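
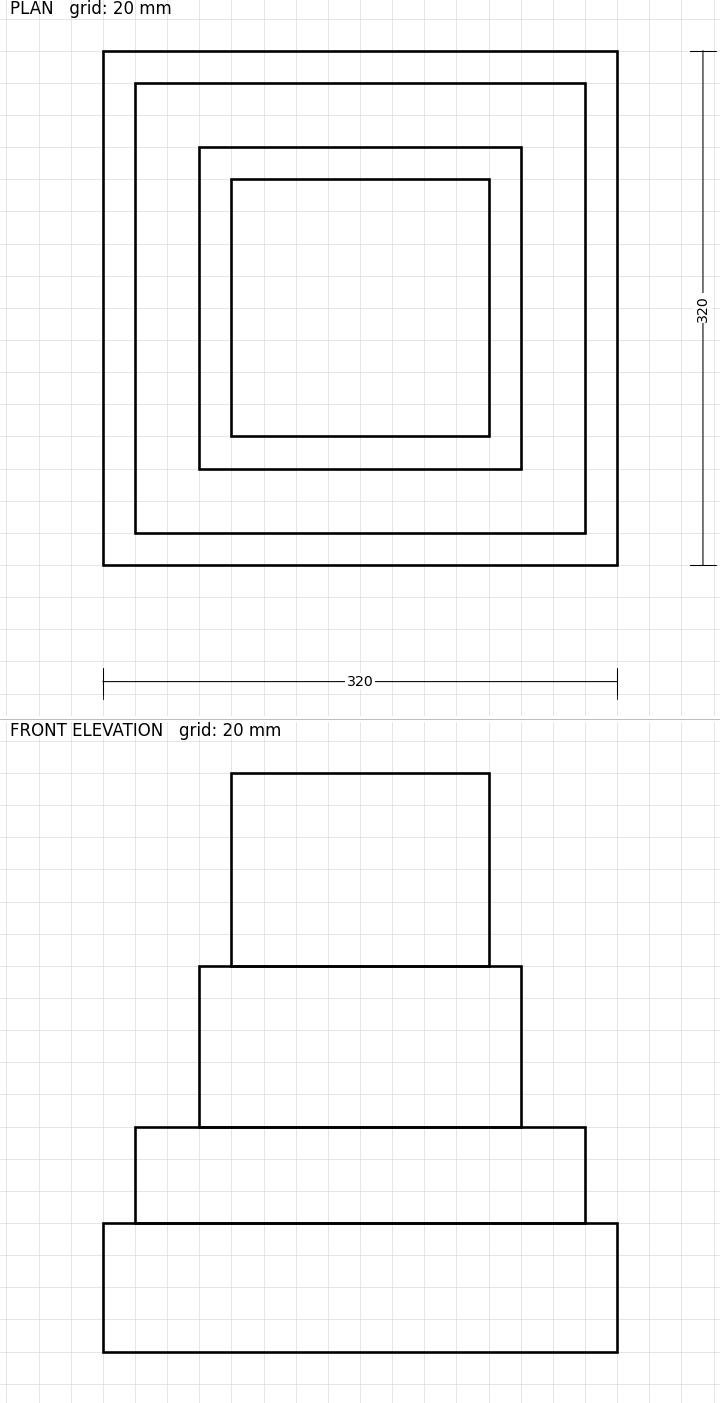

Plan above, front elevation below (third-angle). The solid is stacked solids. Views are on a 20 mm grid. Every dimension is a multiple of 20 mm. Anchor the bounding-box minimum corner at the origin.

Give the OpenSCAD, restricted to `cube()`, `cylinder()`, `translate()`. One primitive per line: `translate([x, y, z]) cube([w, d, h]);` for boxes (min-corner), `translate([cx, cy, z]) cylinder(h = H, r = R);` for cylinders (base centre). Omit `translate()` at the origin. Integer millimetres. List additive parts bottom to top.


cube([320, 320, 80]);
translate([20, 20, 80]) cube([280, 280, 60]);
translate([60, 60, 140]) cube([200, 200, 100]);
translate([80, 80, 240]) cube([160, 160, 120]);


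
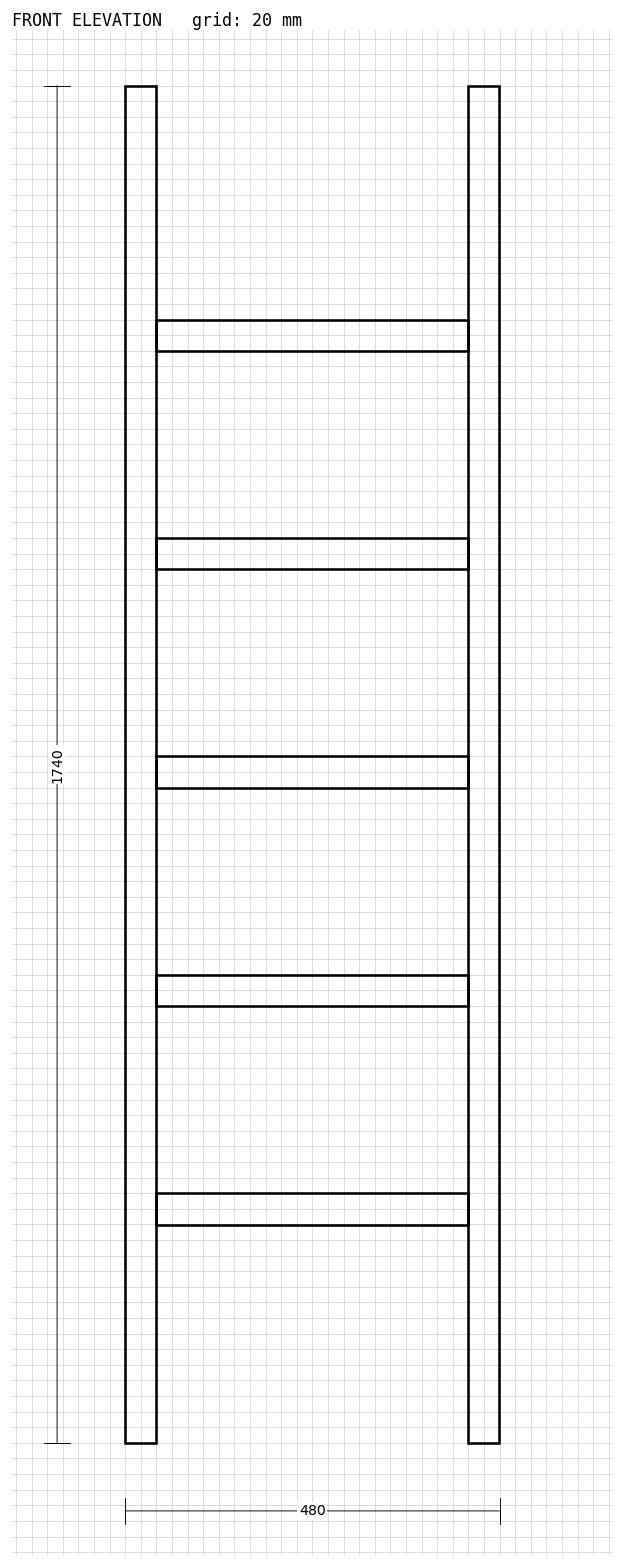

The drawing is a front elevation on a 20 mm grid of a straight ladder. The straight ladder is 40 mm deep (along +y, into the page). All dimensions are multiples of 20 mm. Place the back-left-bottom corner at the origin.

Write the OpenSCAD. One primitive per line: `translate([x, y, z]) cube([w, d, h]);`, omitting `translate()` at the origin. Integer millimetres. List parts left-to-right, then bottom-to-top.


cube([40, 40, 1740]);
translate([40, 0, 280]) cube([400, 40, 40]);
translate([40, 0, 560]) cube([400, 40, 40]);
translate([40, 0, 840]) cube([400, 40, 40]);
translate([40, 0, 1120]) cube([400, 40, 40]);
translate([40, 0, 1400]) cube([400, 40, 40]);
translate([440, 0, 0]) cube([40, 40, 1740]);


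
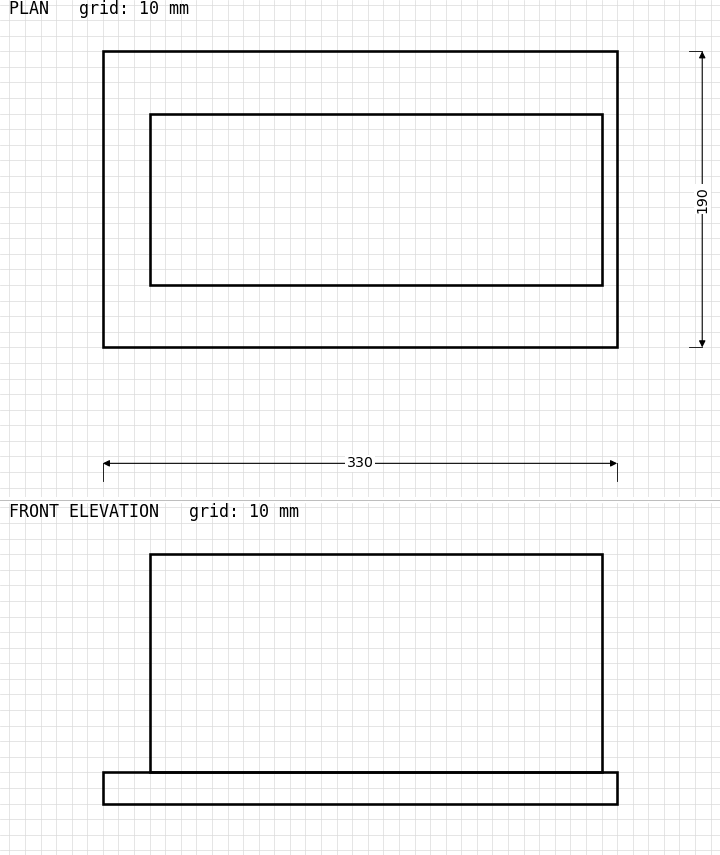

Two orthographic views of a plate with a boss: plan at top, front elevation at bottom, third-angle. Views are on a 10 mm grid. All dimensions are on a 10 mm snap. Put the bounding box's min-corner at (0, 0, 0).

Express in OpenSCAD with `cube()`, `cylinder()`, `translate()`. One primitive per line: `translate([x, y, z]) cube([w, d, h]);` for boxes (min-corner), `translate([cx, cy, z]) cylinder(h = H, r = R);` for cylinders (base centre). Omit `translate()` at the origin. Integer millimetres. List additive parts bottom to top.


cube([330, 190, 20]);
translate([30, 40, 20]) cube([290, 110, 140]);


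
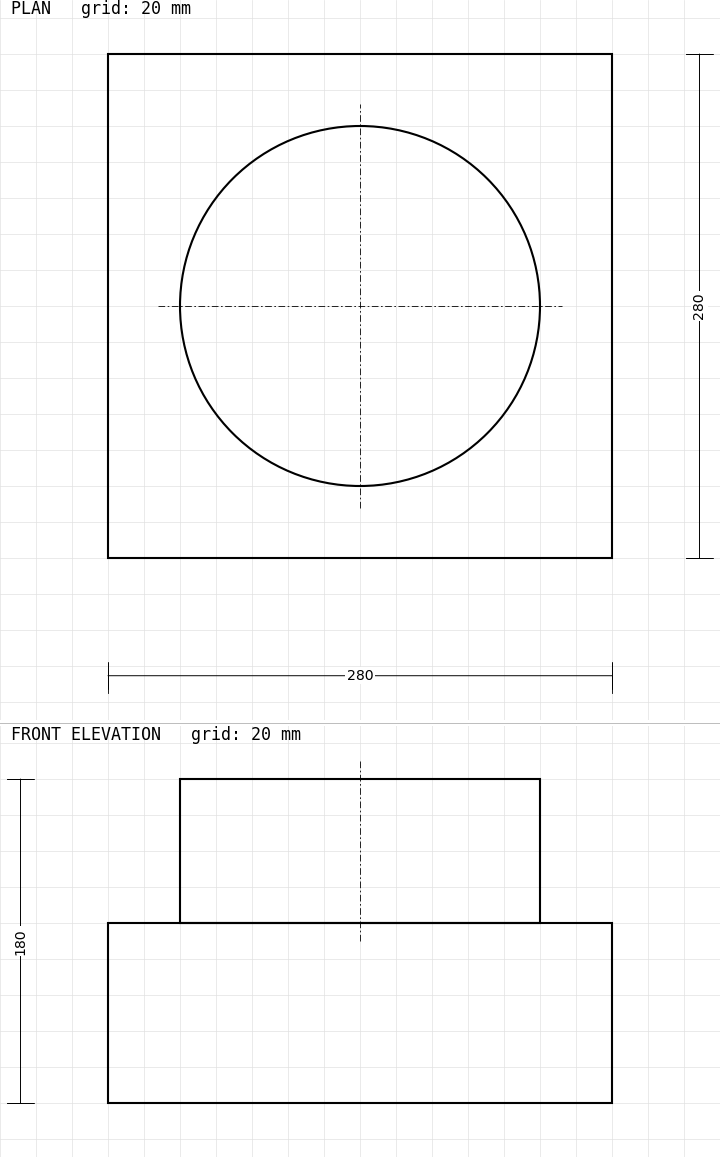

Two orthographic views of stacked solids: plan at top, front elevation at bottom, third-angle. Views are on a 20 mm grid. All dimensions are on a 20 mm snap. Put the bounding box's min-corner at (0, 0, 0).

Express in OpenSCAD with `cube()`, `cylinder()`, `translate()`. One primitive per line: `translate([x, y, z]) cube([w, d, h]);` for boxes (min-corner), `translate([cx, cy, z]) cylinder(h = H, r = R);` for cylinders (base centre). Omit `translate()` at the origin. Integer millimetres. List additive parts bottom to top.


cube([280, 280, 100]);
translate([140, 140, 100]) cylinder(h = 80, r = 100);


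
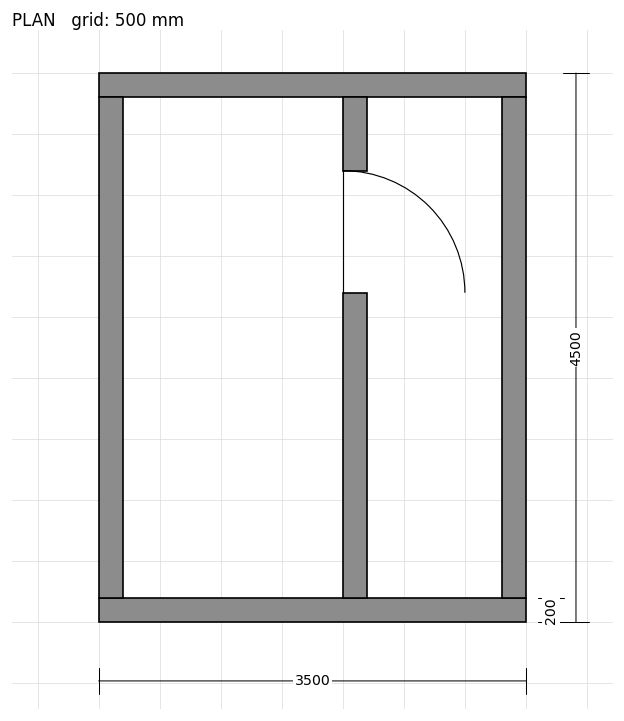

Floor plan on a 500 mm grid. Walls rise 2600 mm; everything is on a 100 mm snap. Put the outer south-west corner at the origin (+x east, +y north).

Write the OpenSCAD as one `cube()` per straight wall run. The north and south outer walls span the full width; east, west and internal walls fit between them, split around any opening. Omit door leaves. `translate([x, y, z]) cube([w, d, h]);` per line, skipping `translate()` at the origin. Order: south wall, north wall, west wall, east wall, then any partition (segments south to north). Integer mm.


cube([3500, 200, 2600]);
translate([0, 4300, 0]) cube([3500, 200, 2600]);
translate([0, 200, 0]) cube([200, 4100, 2600]);
translate([3300, 200, 0]) cube([200, 4100, 2600]);
translate([2000, 200, 0]) cube([200, 2500, 2600]);
translate([2000, 3700, 0]) cube([200, 600, 2600]);


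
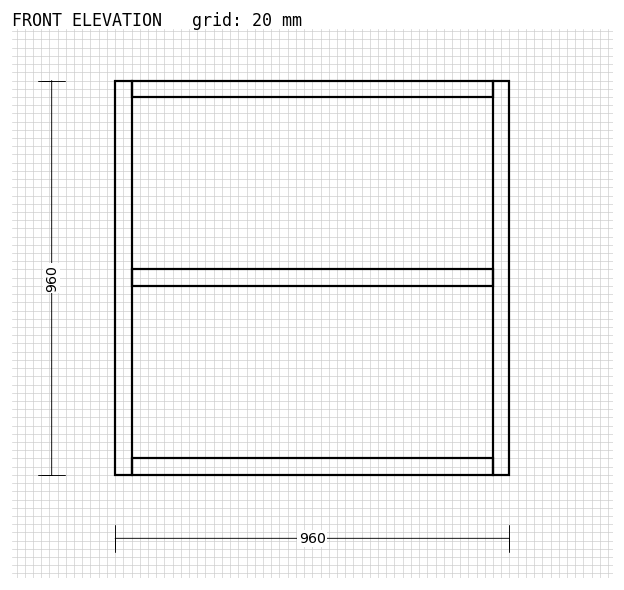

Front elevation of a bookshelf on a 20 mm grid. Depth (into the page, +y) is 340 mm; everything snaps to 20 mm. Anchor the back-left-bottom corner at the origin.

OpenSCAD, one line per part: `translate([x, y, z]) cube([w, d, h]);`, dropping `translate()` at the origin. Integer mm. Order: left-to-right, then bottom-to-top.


cube([40, 340, 960]);
translate([40, 0, 0]) cube([880, 340, 40]);
translate([40, 0, 460]) cube([880, 340, 40]);
translate([40, 0, 920]) cube([880, 340, 40]);
translate([920, 0, 0]) cube([40, 340, 960]);


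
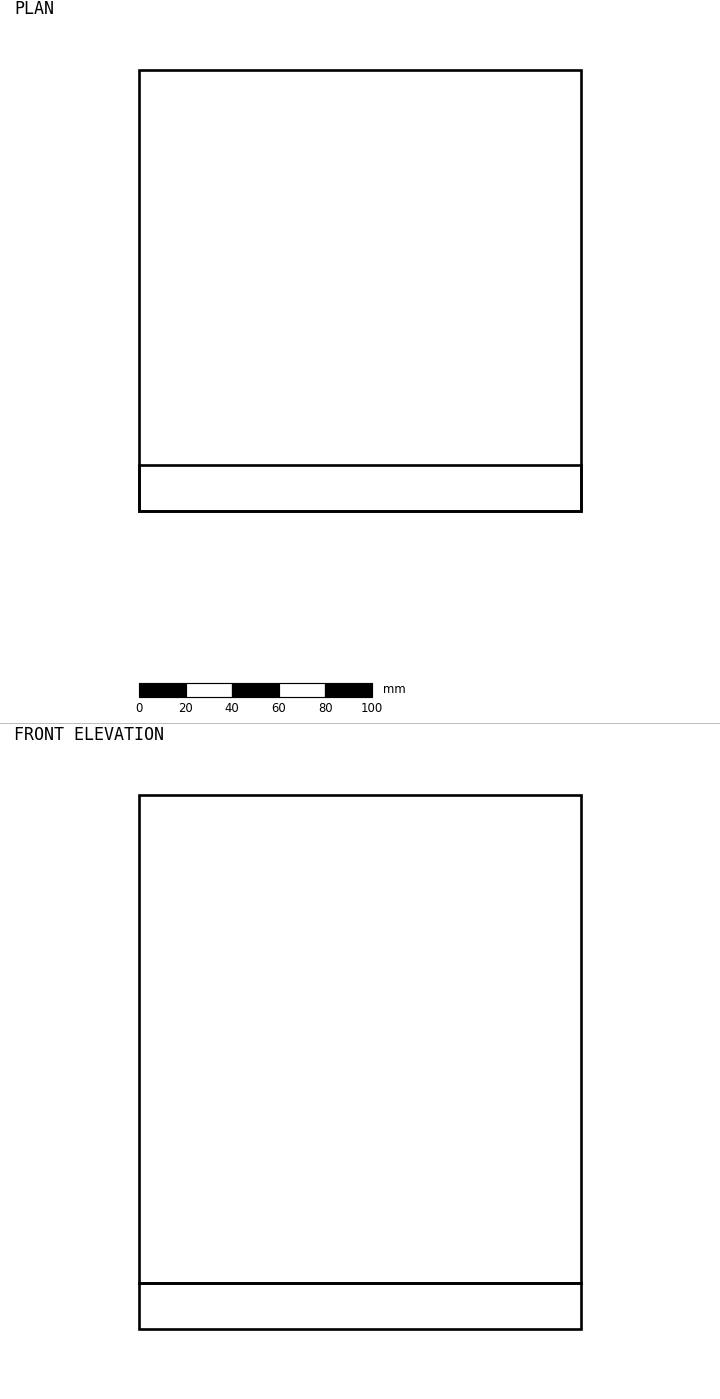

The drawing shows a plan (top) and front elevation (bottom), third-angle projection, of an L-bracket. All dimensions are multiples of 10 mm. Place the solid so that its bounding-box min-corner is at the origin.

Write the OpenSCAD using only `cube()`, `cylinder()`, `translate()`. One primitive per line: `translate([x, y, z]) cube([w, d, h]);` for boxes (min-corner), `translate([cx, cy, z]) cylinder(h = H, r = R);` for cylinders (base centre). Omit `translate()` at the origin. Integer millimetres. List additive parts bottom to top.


cube([190, 190, 20]);
translate([0, 0, 20]) cube([190, 20, 210]);


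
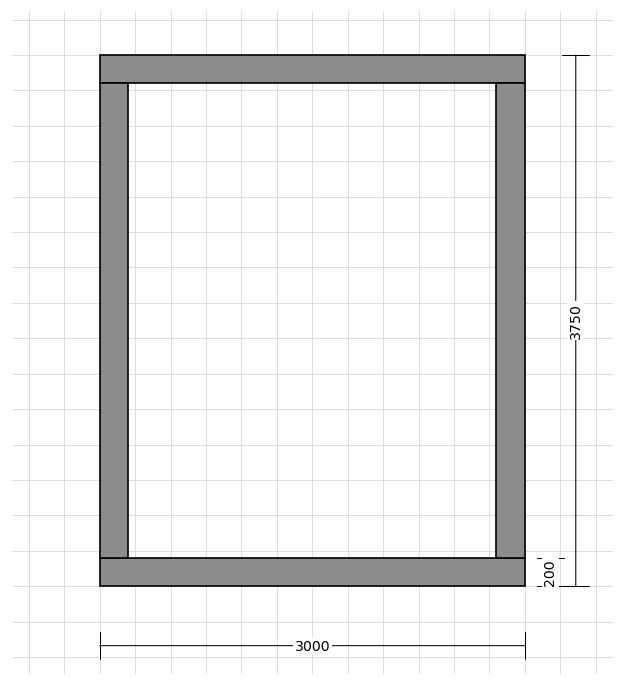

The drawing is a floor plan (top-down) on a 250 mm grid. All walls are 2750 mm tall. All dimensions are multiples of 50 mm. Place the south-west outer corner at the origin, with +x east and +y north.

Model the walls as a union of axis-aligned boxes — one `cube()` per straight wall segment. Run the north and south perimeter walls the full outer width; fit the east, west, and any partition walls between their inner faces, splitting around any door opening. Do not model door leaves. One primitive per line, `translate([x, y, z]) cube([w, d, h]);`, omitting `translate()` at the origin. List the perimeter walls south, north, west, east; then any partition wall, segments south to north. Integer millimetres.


cube([3000, 200, 2750]);
translate([0, 3550, 0]) cube([3000, 200, 2750]);
translate([0, 200, 0]) cube([200, 3350, 2750]);
translate([2800, 200, 0]) cube([200, 3350, 2750]);


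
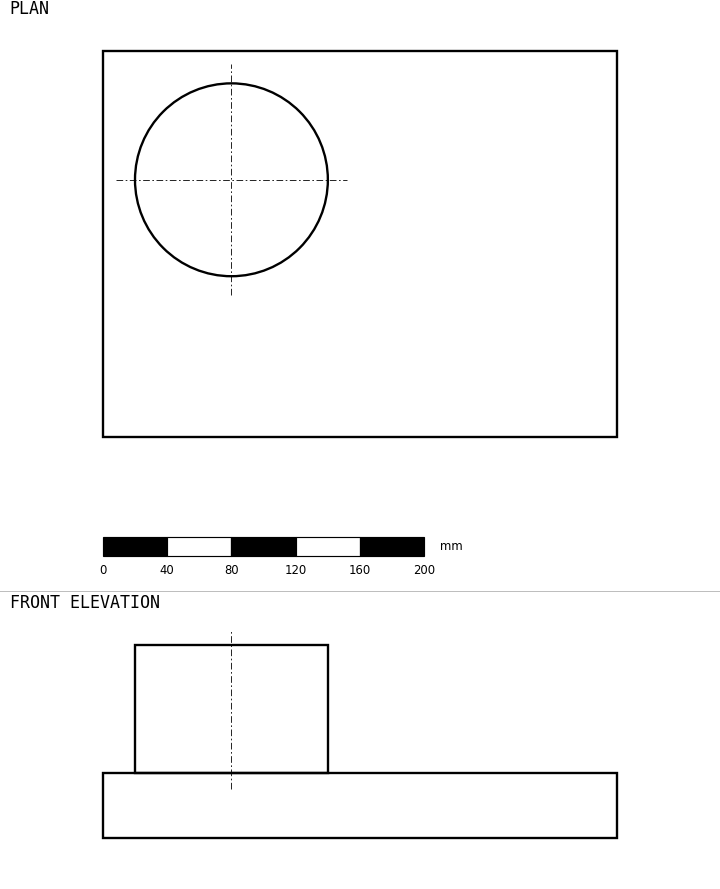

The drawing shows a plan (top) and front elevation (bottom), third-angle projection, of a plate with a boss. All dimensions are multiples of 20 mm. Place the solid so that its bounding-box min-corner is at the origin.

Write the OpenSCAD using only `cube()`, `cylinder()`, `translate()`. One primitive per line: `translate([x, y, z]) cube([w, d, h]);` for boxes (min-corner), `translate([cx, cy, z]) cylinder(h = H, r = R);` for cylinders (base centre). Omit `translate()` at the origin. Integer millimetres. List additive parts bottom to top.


cube([320, 240, 40]);
translate([80, 160, 40]) cylinder(h = 80, r = 60);


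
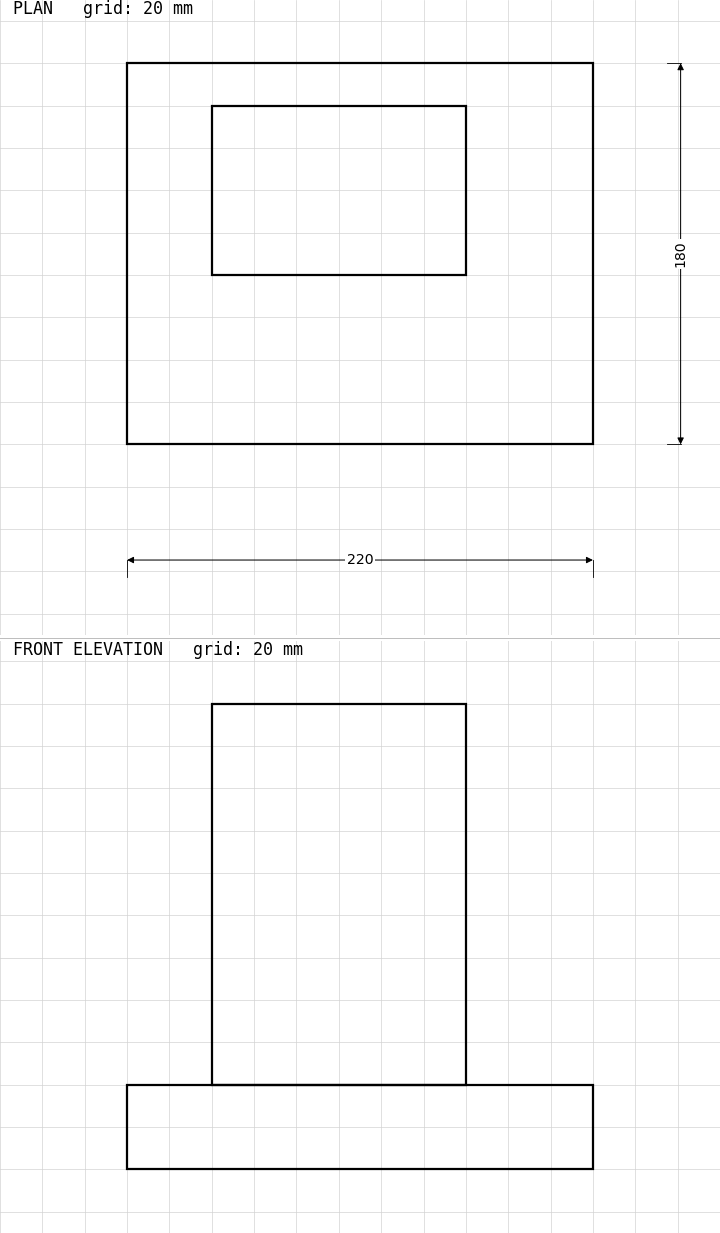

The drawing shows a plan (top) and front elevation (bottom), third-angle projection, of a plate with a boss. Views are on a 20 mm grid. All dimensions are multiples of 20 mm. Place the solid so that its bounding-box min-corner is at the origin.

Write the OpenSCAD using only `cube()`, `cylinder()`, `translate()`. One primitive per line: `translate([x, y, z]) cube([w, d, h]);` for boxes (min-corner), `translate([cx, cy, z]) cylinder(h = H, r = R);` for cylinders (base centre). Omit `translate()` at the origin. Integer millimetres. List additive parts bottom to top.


cube([220, 180, 40]);
translate([40, 80, 40]) cube([120, 80, 180]);


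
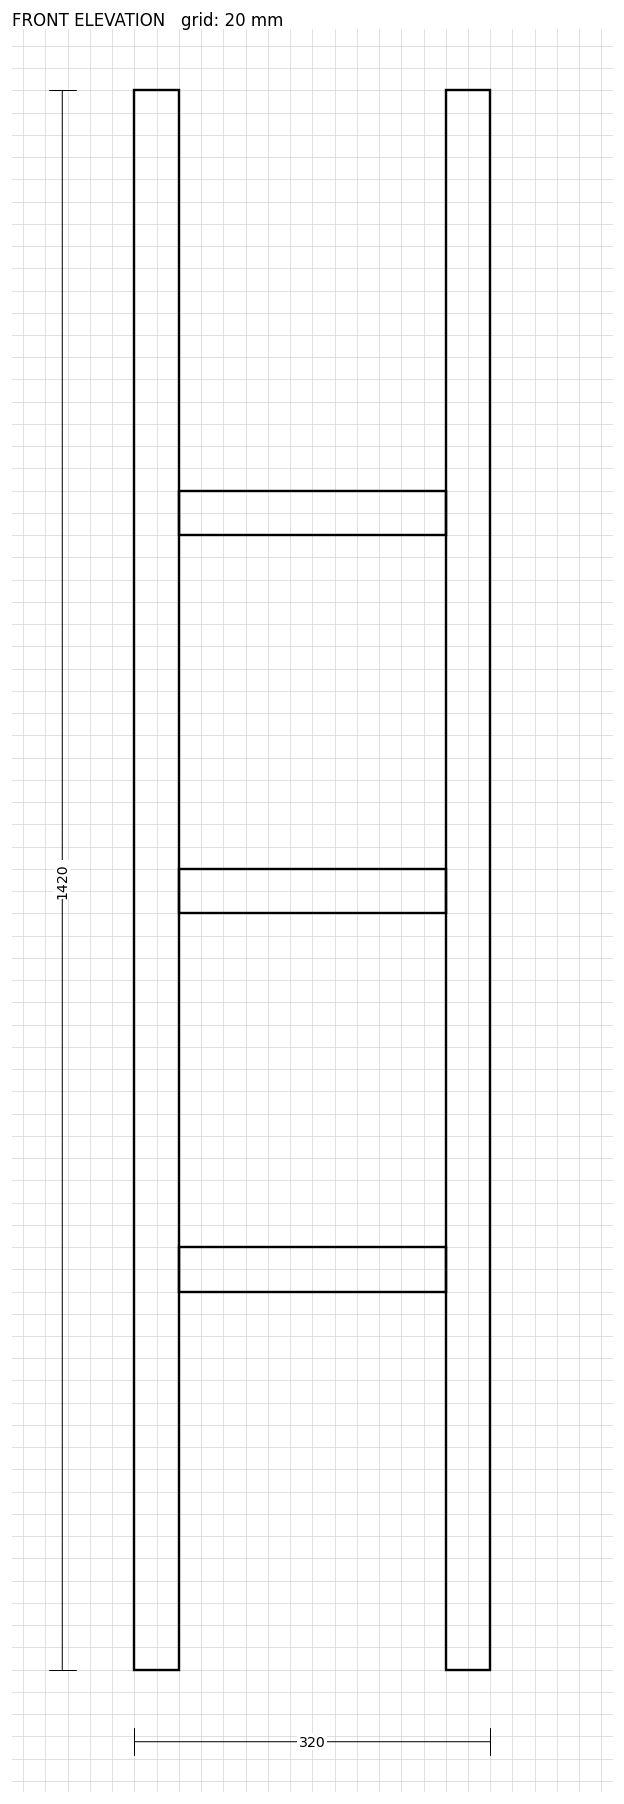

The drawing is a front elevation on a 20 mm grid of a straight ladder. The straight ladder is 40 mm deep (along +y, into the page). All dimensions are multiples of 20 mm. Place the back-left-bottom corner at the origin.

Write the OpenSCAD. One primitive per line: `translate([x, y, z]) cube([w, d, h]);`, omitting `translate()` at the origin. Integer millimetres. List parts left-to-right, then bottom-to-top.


cube([40, 40, 1420]);
translate([40, 0, 340]) cube([240, 40, 40]);
translate([40, 0, 680]) cube([240, 40, 40]);
translate([40, 0, 1020]) cube([240, 40, 40]);
translate([280, 0, 0]) cube([40, 40, 1420]);


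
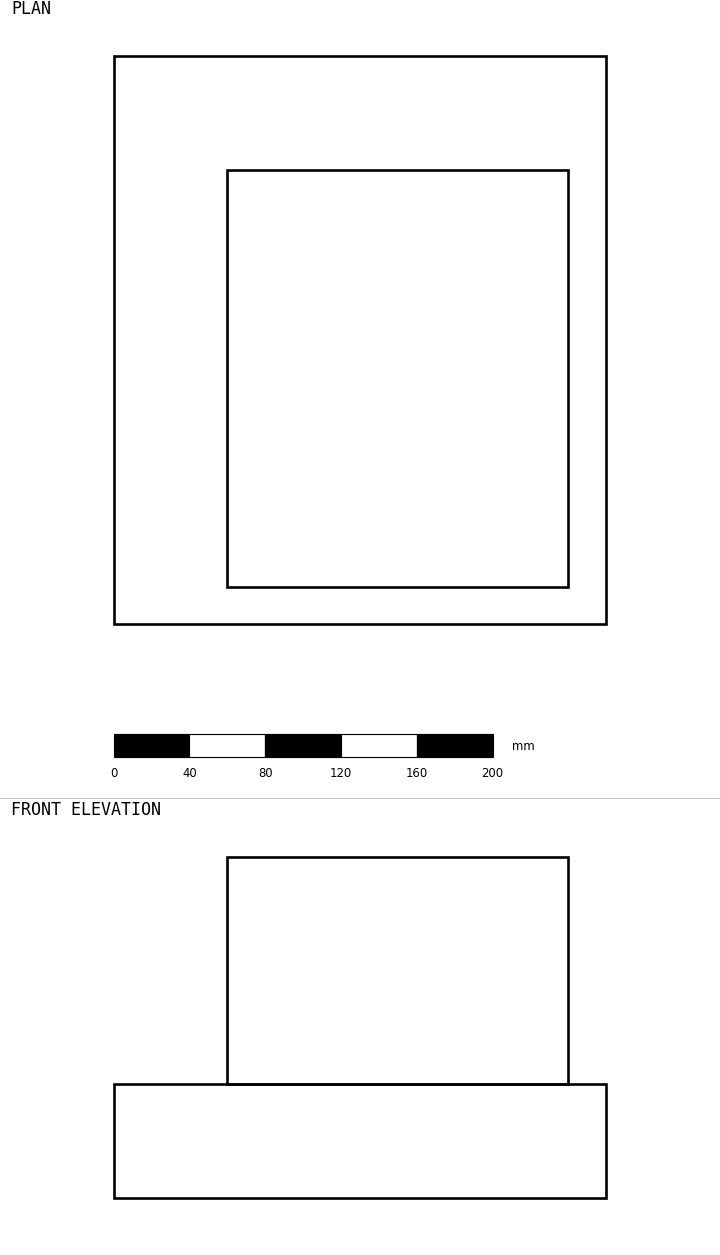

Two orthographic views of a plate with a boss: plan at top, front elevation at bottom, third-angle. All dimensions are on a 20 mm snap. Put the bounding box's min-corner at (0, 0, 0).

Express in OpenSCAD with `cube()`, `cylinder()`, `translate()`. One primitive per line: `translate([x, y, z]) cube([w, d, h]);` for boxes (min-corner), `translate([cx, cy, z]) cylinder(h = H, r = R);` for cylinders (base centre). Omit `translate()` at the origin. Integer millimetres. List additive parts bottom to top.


cube([260, 300, 60]);
translate([60, 20, 60]) cube([180, 220, 120]);


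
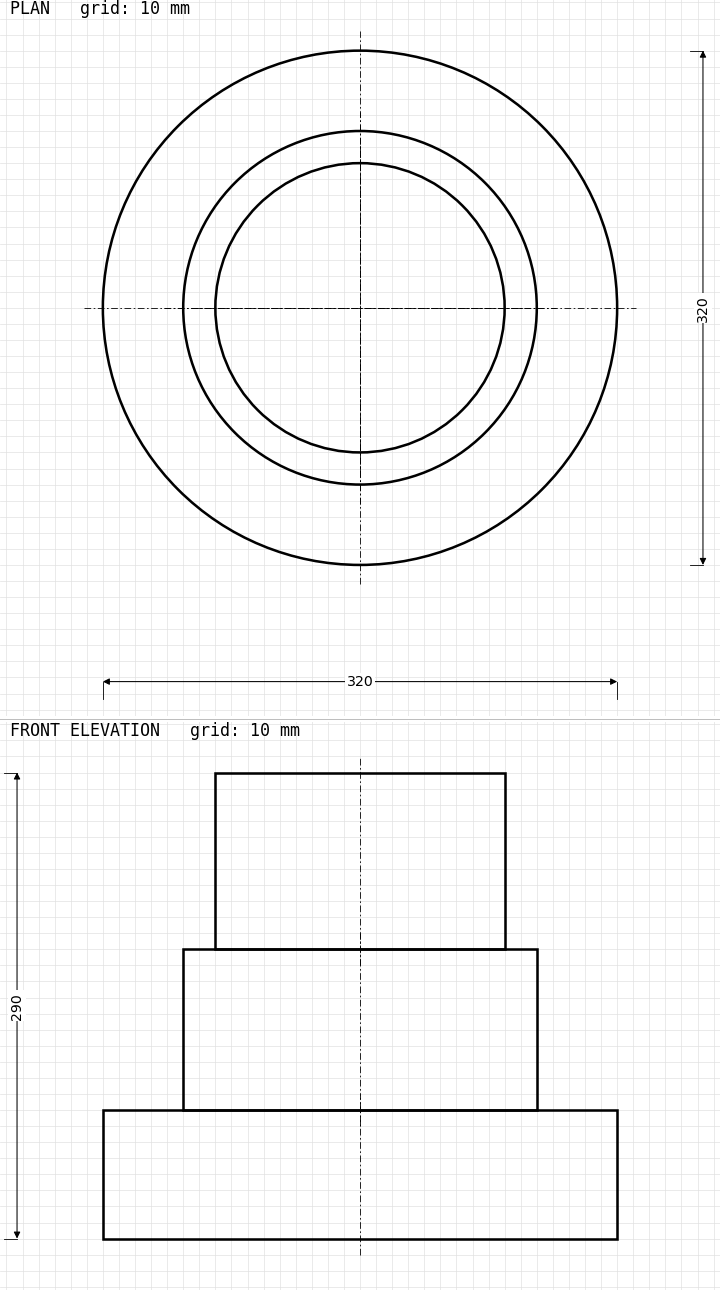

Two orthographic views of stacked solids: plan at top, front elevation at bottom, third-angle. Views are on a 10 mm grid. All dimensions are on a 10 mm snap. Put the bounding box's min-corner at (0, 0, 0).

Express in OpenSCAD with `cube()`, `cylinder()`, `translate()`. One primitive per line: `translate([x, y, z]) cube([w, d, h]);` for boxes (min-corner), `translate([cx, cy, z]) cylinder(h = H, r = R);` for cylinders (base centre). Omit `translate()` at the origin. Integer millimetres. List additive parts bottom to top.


translate([160, 160, 0]) cylinder(h = 80, r = 160);
translate([160, 160, 80]) cylinder(h = 100, r = 110);
translate([160, 160, 180]) cylinder(h = 110, r = 90);


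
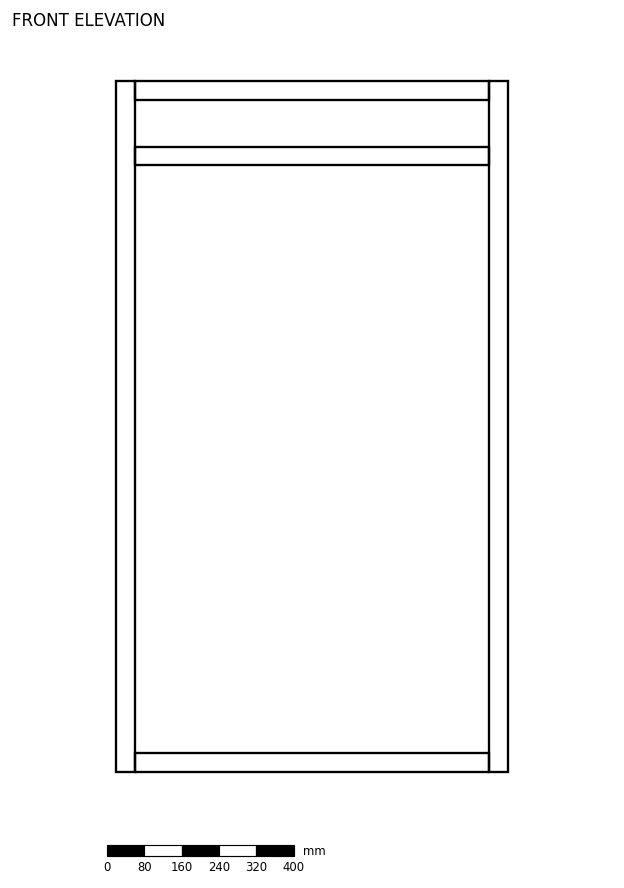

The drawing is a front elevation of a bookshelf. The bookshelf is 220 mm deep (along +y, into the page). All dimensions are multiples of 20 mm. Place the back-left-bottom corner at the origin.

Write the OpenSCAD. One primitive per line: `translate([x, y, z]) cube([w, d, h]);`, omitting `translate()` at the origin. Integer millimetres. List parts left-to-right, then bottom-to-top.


cube([40, 220, 1480]);
translate([40, 0, 0]) cube([760, 220, 40]);
translate([40, 0, 1300]) cube([760, 220, 40]);
translate([40, 0, 1440]) cube([760, 220, 40]);
translate([800, 0, 0]) cube([40, 220, 1480]);


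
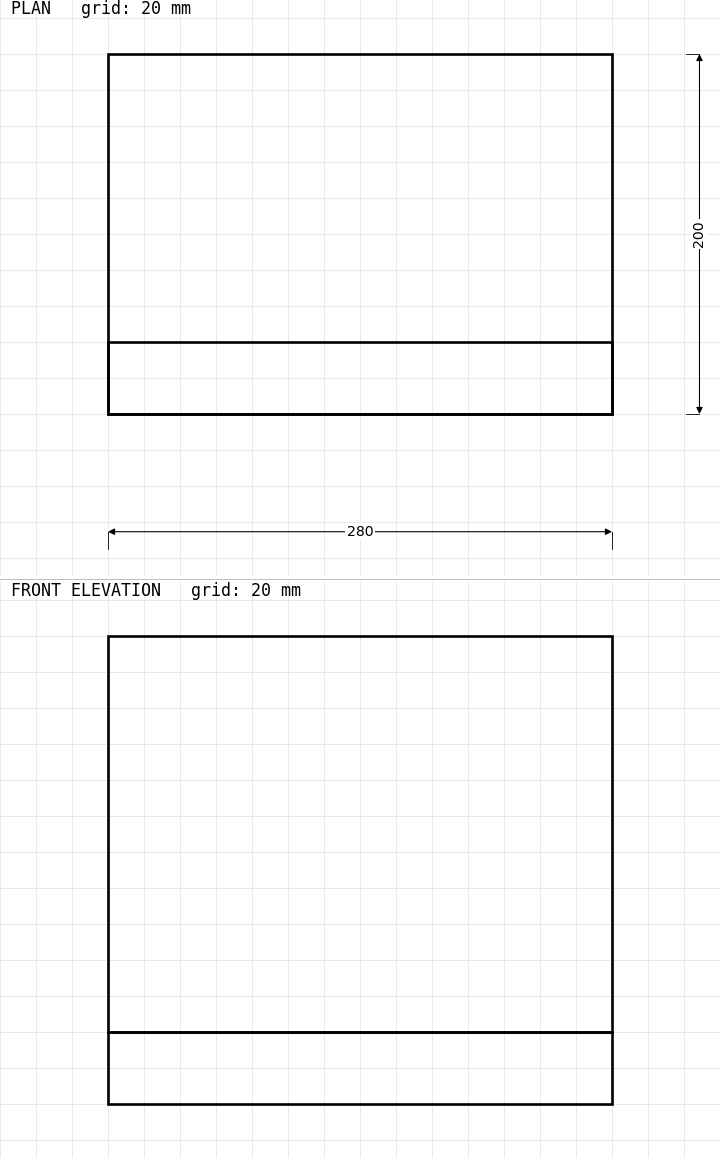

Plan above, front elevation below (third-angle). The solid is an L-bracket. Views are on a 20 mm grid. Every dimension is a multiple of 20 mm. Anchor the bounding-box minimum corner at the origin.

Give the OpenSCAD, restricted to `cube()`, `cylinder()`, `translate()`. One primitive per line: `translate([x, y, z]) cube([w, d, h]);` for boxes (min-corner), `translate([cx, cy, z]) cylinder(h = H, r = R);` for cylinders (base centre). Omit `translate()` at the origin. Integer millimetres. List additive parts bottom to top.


cube([280, 200, 40]);
translate([0, 0, 40]) cube([280, 40, 220]);


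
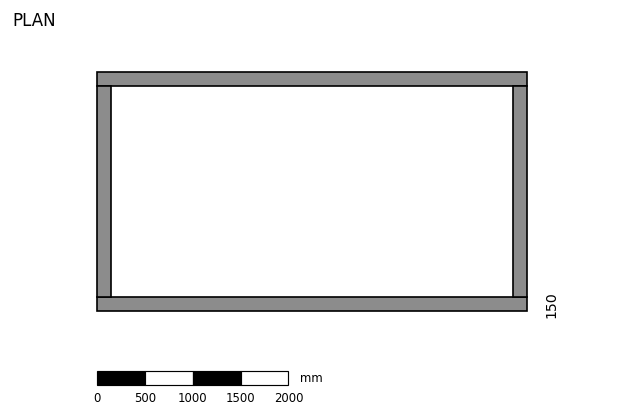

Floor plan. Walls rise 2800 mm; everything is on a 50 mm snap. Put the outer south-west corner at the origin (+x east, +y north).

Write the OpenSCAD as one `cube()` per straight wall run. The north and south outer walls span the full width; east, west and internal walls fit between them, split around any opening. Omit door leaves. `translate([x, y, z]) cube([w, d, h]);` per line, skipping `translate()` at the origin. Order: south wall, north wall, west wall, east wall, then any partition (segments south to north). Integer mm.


cube([4500, 150, 2800]);
translate([0, 2350, 0]) cube([4500, 150, 2800]);
translate([0, 150, 0]) cube([150, 2200, 2800]);
translate([4350, 150, 0]) cube([150, 2200, 2800]);


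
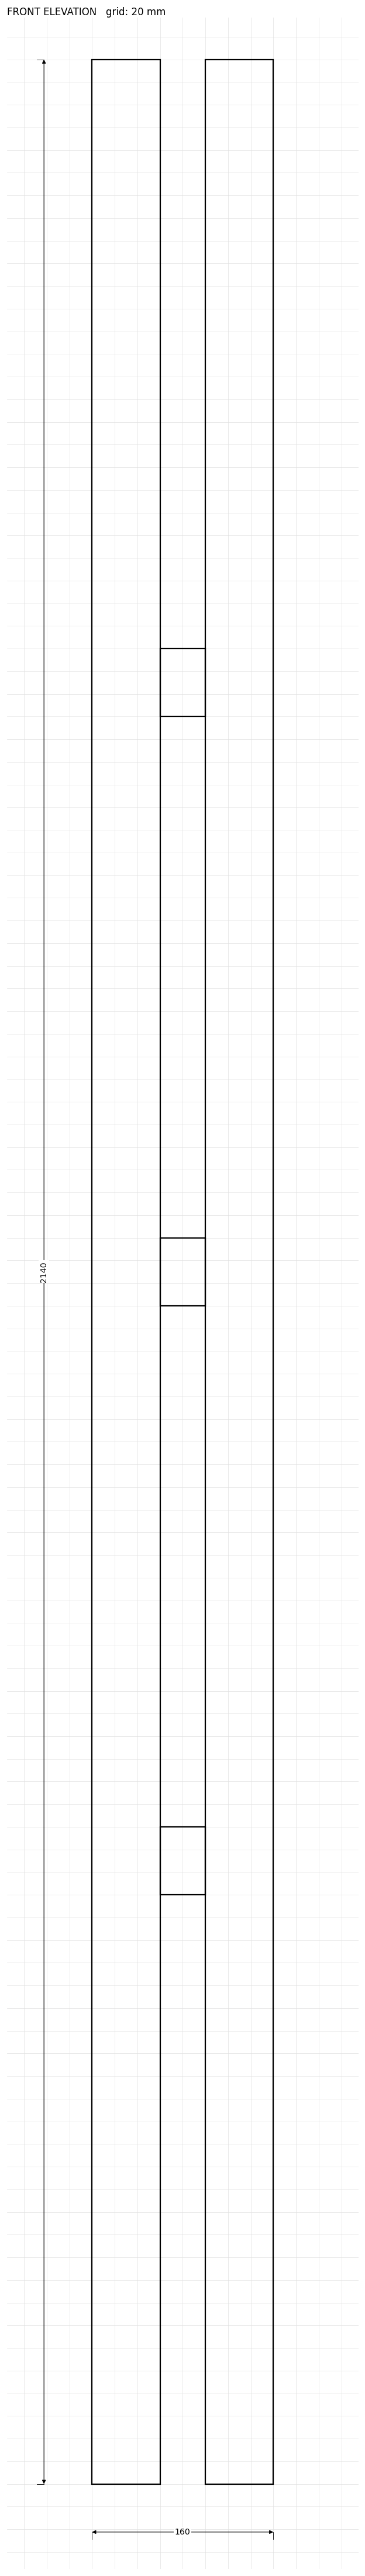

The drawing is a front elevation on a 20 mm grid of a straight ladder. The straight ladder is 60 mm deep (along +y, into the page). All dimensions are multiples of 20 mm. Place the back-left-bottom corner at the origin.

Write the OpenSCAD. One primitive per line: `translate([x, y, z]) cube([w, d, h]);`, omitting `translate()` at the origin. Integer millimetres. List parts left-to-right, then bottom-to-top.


cube([60, 60, 2140]);
translate([60, 0, 520]) cube([40, 60, 60]);
translate([60, 0, 1040]) cube([40, 60, 60]);
translate([60, 0, 1560]) cube([40, 60, 60]);
translate([100, 0, 0]) cube([60, 60, 2140]);


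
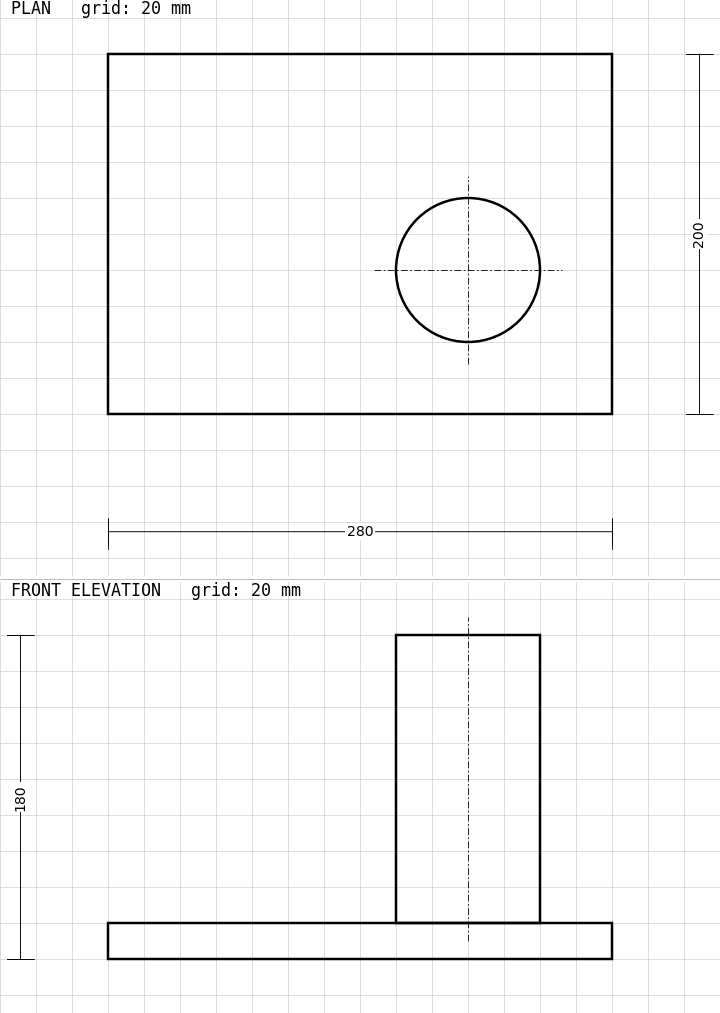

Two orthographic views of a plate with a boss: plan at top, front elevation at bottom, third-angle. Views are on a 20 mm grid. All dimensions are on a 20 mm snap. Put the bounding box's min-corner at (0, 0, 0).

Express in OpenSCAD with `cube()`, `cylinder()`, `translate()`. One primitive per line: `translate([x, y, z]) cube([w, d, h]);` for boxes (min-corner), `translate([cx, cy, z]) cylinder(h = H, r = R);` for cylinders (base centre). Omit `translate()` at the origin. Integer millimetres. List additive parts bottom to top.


cube([280, 200, 20]);
translate([200, 80, 20]) cylinder(h = 160, r = 40);


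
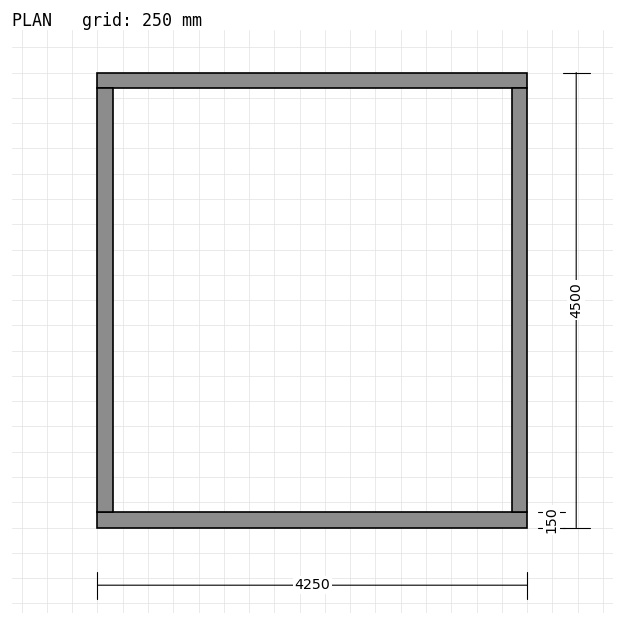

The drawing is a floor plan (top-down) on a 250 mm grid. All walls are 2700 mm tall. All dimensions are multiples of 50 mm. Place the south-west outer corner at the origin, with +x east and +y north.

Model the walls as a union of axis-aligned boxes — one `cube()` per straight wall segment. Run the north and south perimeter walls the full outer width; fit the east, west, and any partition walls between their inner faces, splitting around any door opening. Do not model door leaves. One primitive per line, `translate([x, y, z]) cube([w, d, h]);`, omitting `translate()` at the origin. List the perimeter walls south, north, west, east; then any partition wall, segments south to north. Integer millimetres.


cube([4250, 150, 2700]);
translate([0, 4350, 0]) cube([4250, 150, 2700]);
translate([0, 150, 0]) cube([150, 4200, 2700]);
translate([4100, 150, 0]) cube([150, 4200, 2700]);


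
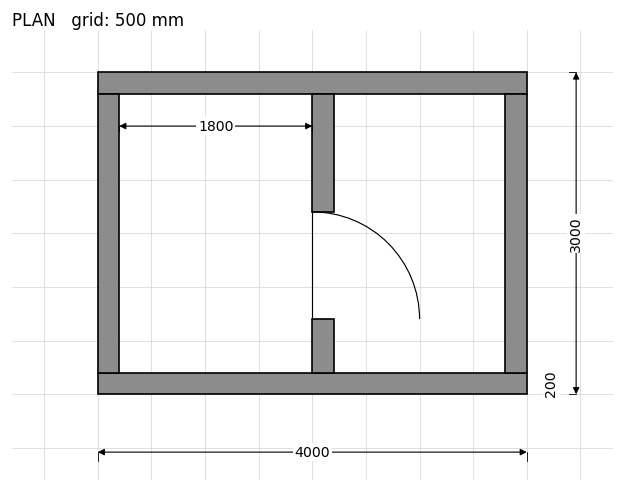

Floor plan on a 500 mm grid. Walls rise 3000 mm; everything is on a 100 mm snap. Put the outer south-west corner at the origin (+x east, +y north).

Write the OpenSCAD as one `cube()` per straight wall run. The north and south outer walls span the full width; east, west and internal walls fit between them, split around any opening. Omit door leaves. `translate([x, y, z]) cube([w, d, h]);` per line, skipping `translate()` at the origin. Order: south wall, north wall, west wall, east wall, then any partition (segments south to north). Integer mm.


cube([4000, 200, 3000]);
translate([0, 2800, 0]) cube([4000, 200, 3000]);
translate([0, 200, 0]) cube([200, 2600, 3000]);
translate([3800, 200, 0]) cube([200, 2600, 3000]);
translate([2000, 200, 0]) cube([200, 500, 3000]);
translate([2000, 1700, 0]) cube([200, 1100, 3000]);


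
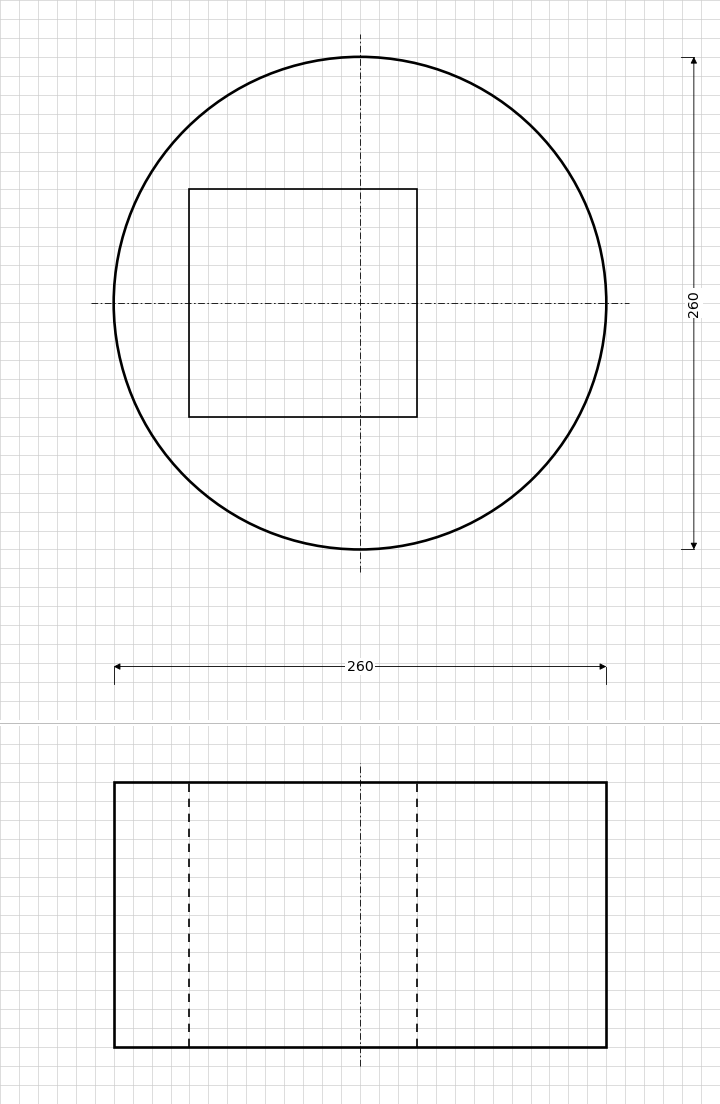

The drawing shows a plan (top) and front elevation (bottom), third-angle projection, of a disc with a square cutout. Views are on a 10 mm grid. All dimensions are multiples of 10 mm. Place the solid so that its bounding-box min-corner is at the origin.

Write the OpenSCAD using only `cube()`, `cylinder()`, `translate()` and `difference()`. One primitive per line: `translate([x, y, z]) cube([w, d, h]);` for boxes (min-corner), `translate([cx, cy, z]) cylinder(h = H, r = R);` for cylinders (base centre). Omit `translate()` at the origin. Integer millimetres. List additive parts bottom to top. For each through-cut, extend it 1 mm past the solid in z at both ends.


difference() {
  translate([130, 130, 0]) cylinder(h = 140, r = 130);
  translate([40, 70, -1]) cube([120, 120, 142]);
}


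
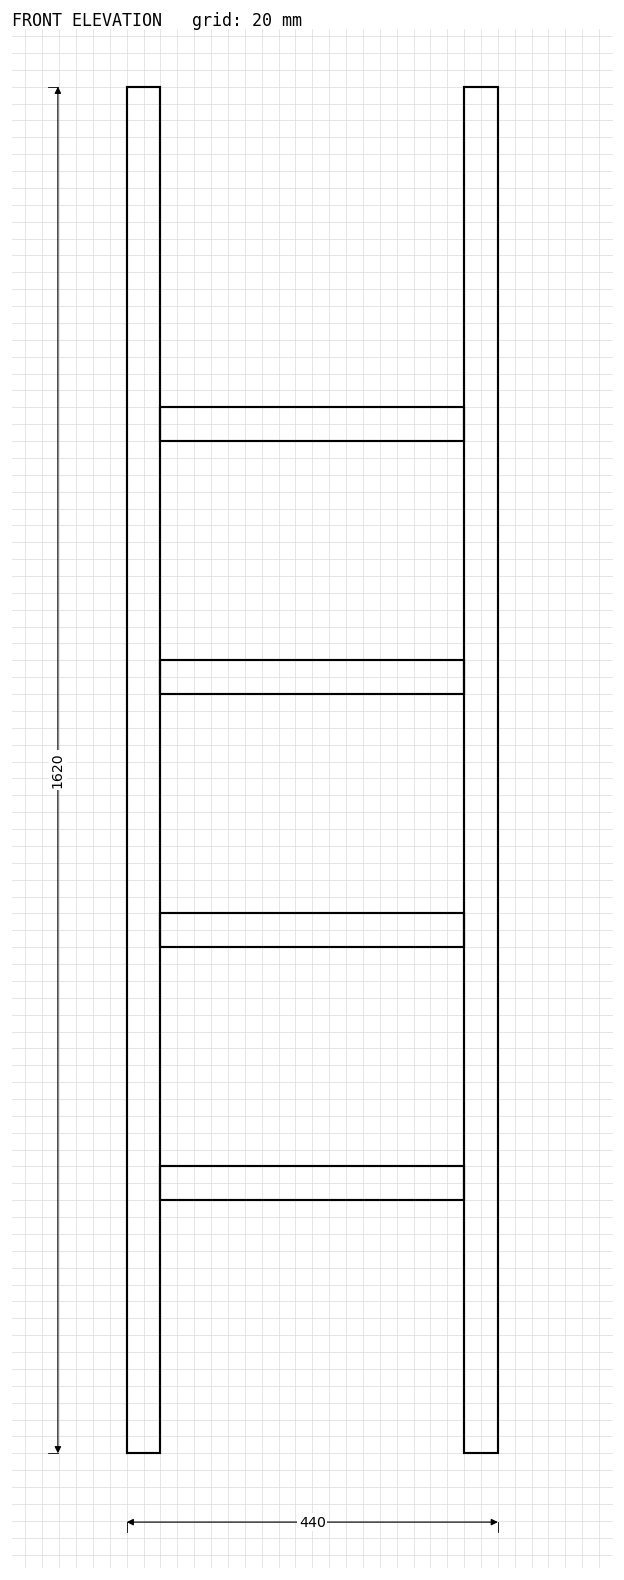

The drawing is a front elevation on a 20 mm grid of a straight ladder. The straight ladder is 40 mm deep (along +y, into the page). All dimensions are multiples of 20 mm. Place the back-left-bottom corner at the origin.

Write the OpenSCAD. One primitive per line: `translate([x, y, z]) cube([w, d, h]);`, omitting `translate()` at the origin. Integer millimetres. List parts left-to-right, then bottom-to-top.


cube([40, 40, 1620]);
translate([40, 0, 300]) cube([360, 40, 40]);
translate([40, 0, 600]) cube([360, 40, 40]);
translate([40, 0, 900]) cube([360, 40, 40]);
translate([40, 0, 1200]) cube([360, 40, 40]);
translate([400, 0, 0]) cube([40, 40, 1620]);


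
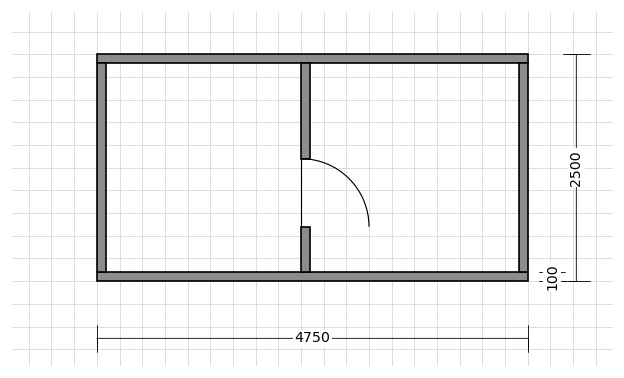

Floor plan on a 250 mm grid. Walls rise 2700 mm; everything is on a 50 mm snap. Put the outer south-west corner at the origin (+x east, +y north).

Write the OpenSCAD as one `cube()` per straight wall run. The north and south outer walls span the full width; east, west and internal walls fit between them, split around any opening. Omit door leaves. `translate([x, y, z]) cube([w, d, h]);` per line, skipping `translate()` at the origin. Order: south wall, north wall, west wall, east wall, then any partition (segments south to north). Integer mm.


cube([4750, 100, 2700]);
translate([0, 2400, 0]) cube([4750, 100, 2700]);
translate([0, 100, 0]) cube([100, 2300, 2700]);
translate([4650, 100, 0]) cube([100, 2300, 2700]);
translate([2250, 100, 0]) cube([100, 500, 2700]);
translate([2250, 1350, 0]) cube([100, 1050, 2700]);


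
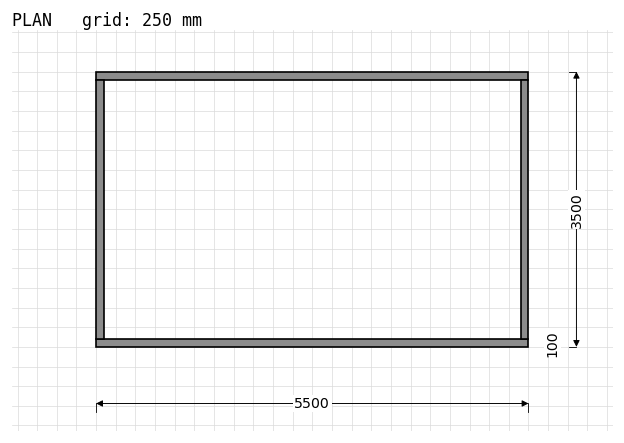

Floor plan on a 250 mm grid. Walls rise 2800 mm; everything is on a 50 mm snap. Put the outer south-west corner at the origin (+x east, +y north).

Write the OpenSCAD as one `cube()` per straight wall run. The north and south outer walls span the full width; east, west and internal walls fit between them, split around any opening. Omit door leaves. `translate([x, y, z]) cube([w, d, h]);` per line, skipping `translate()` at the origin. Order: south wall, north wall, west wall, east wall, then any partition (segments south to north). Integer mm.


cube([5500, 100, 2800]);
translate([0, 3400, 0]) cube([5500, 100, 2800]);
translate([0, 100, 0]) cube([100, 3300, 2800]);
translate([5400, 100, 0]) cube([100, 3300, 2800]);


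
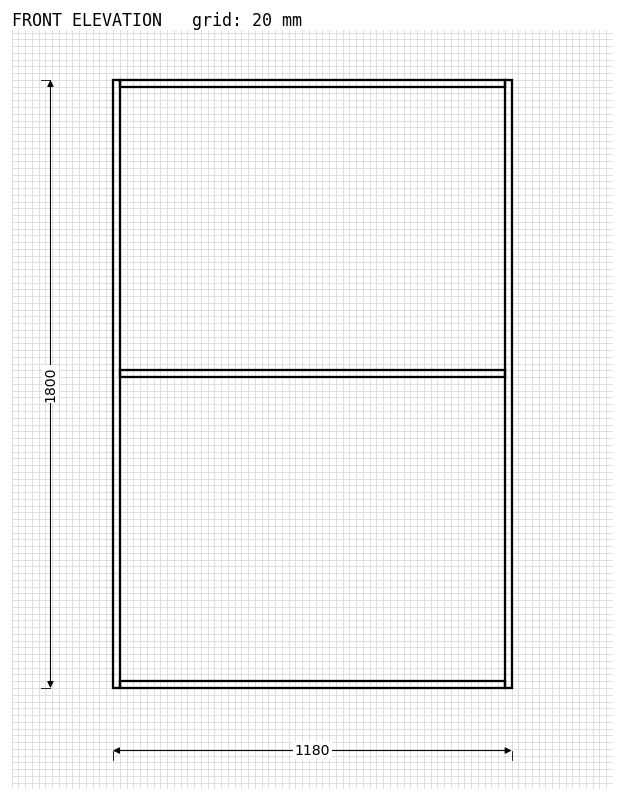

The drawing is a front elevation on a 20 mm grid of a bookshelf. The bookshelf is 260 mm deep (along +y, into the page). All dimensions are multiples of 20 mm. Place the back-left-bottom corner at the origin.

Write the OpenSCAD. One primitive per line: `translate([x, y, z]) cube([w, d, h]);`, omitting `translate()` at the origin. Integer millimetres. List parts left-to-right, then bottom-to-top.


cube([20, 260, 1800]);
translate([20, 0, 0]) cube([1140, 260, 20]);
translate([20, 0, 920]) cube([1140, 260, 20]);
translate([20, 0, 1780]) cube([1140, 260, 20]);
translate([1160, 0, 0]) cube([20, 260, 1800]);


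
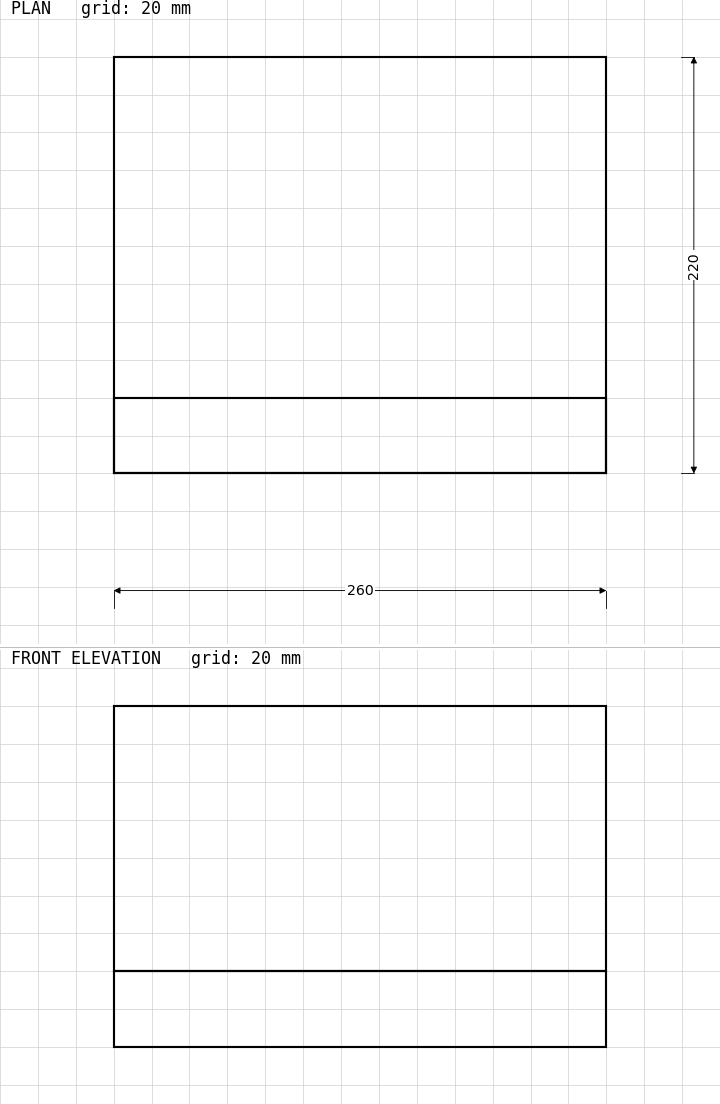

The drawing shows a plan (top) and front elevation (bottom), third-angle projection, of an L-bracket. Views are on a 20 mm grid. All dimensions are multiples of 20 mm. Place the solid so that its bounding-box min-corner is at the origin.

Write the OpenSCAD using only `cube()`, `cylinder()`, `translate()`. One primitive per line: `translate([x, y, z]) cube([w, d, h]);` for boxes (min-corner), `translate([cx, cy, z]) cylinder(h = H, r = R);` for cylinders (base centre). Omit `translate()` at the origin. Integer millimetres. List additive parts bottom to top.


cube([260, 220, 40]);
translate([0, 0, 40]) cube([260, 40, 140]);


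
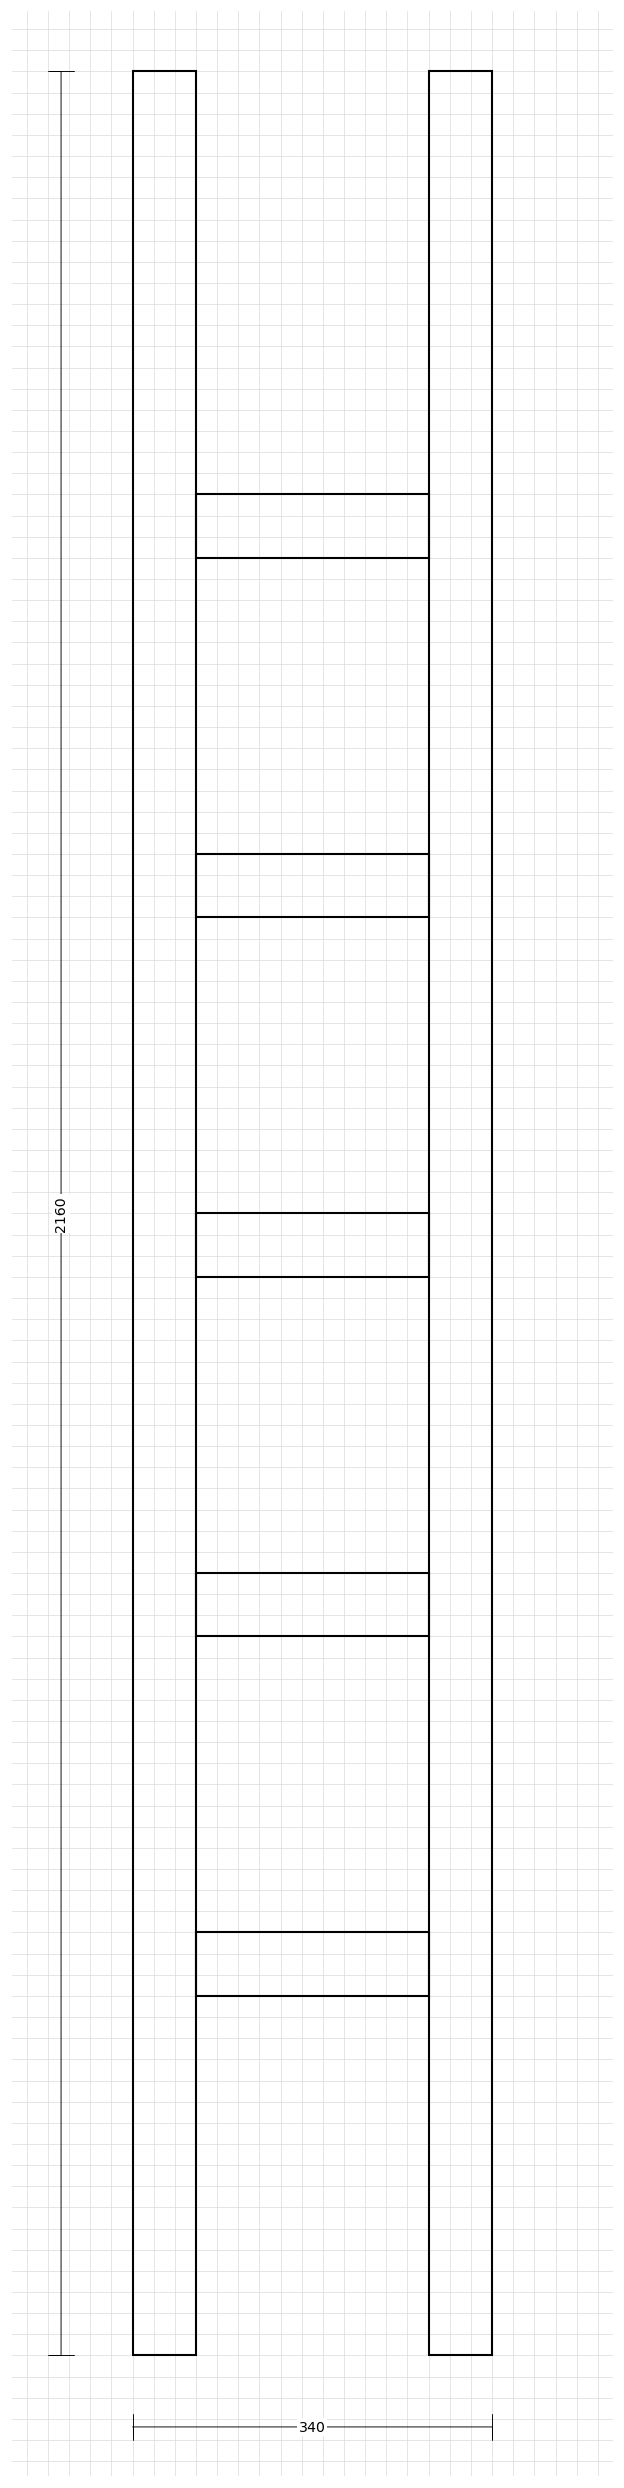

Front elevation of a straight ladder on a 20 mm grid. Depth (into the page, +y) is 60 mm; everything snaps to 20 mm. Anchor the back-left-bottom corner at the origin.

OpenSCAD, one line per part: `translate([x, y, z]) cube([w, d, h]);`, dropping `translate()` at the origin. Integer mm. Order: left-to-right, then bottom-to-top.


cube([60, 60, 2160]);
translate([60, 0, 340]) cube([220, 60, 60]);
translate([60, 0, 680]) cube([220, 60, 60]);
translate([60, 0, 1020]) cube([220, 60, 60]);
translate([60, 0, 1360]) cube([220, 60, 60]);
translate([60, 0, 1700]) cube([220, 60, 60]);
translate([280, 0, 0]) cube([60, 60, 2160]);


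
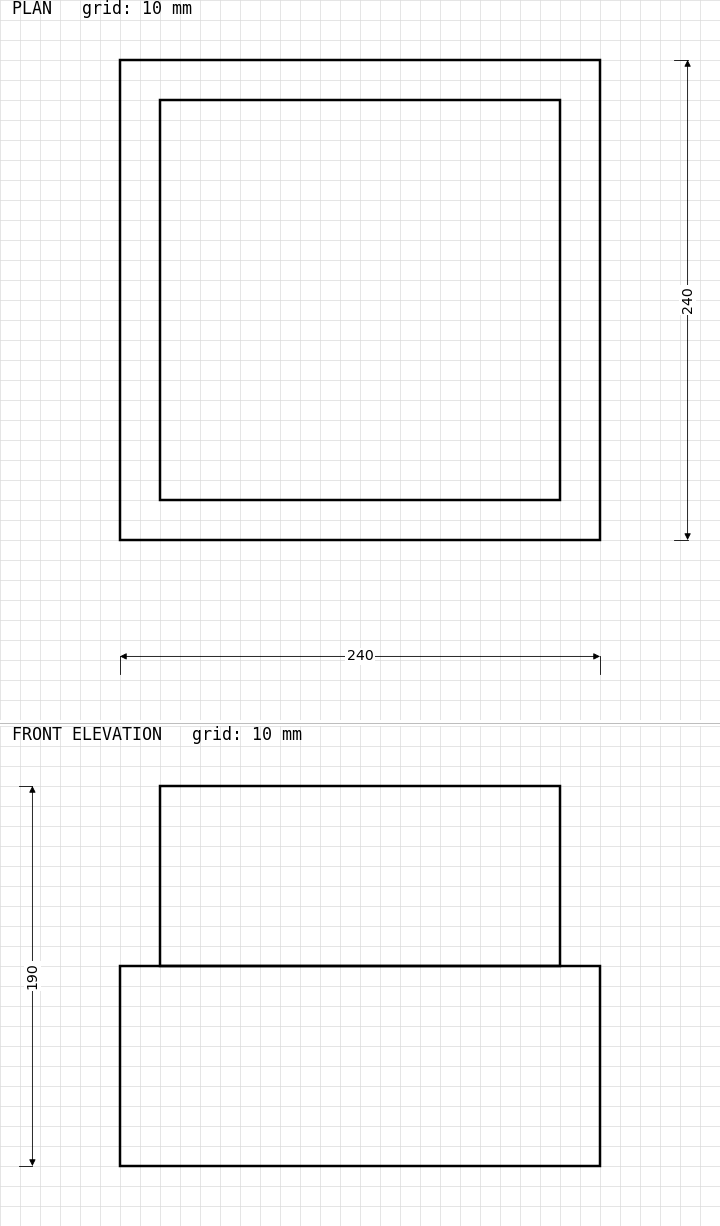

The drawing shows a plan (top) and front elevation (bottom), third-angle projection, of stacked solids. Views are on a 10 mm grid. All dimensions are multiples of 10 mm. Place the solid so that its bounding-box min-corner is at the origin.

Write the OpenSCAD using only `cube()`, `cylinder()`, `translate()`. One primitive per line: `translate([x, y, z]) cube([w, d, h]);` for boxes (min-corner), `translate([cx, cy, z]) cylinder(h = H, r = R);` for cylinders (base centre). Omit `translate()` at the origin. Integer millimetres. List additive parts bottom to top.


cube([240, 240, 100]);
translate([20, 20, 100]) cube([200, 200, 90]);


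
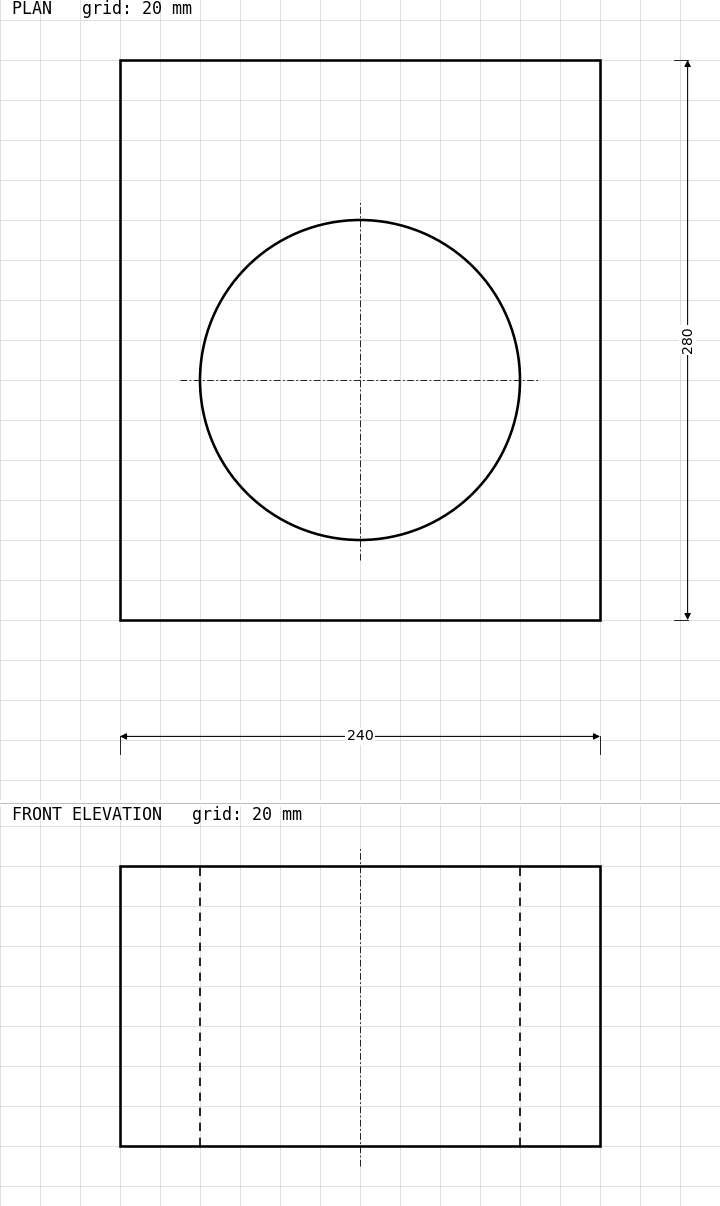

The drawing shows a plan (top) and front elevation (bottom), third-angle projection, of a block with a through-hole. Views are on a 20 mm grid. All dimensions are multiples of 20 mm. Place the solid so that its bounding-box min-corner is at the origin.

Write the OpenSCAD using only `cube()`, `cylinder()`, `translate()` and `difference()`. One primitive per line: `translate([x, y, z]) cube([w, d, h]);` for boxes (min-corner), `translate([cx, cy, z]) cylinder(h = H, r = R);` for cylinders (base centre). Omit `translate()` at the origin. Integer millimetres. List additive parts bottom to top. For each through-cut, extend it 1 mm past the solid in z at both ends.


difference() {
  cube([240, 280, 140]);
  translate([120, 120, -1]) cylinder(h = 142, r = 80);
}


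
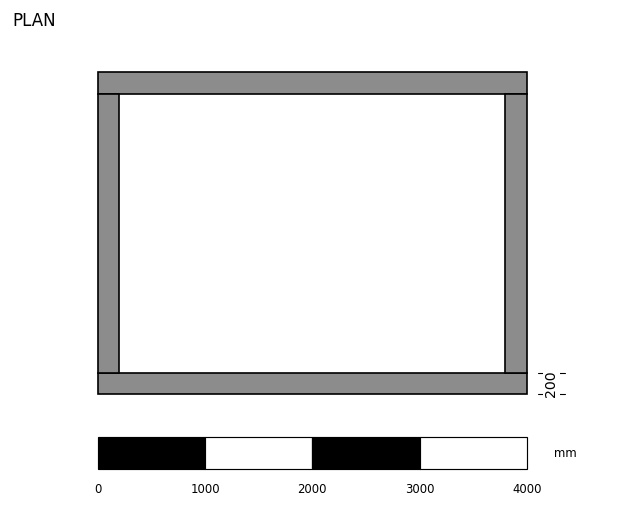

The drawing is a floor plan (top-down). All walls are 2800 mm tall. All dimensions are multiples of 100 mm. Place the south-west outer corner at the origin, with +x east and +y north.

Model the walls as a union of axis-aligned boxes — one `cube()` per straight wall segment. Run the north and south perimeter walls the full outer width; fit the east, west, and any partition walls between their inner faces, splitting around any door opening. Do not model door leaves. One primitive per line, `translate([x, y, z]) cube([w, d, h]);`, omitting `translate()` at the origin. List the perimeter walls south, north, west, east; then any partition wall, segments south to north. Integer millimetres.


cube([4000, 200, 2800]);
translate([0, 2800, 0]) cube([4000, 200, 2800]);
translate([0, 200, 0]) cube([200, 2600, 2800]);
translate([3800, 200, 0]) cube([200, 2600, 2800]);


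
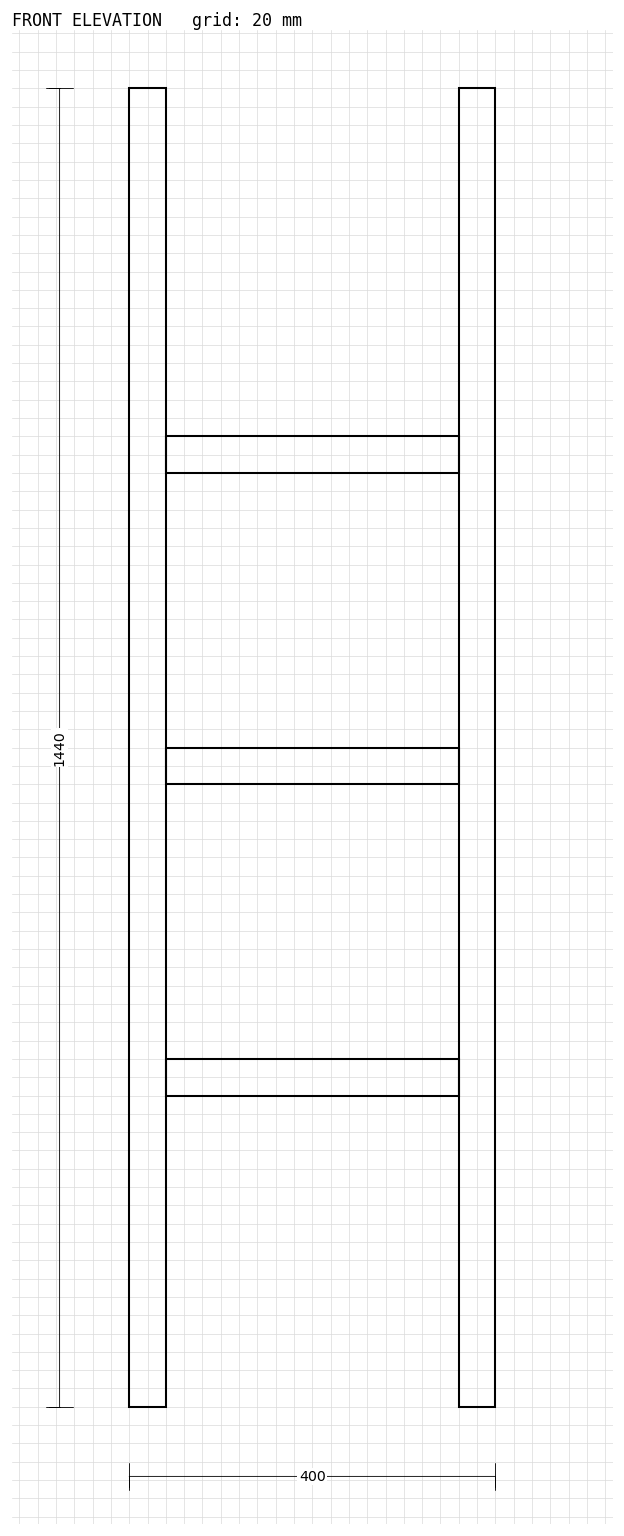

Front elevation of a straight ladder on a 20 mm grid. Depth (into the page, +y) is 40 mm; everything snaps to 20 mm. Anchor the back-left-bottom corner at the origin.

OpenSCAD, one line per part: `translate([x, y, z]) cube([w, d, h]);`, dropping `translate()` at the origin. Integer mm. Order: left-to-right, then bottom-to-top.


cube([40, 40, 1440]);
translate([40, 0, 340]) cube([320, 40, 40]);
translate([40, 0, 680]) cube([320, 40, 40]);
translate([40, 0, 1020]) cube([320, 40, 40]);
translate([360, 0, 0]) cube([40, 40, 1440]);


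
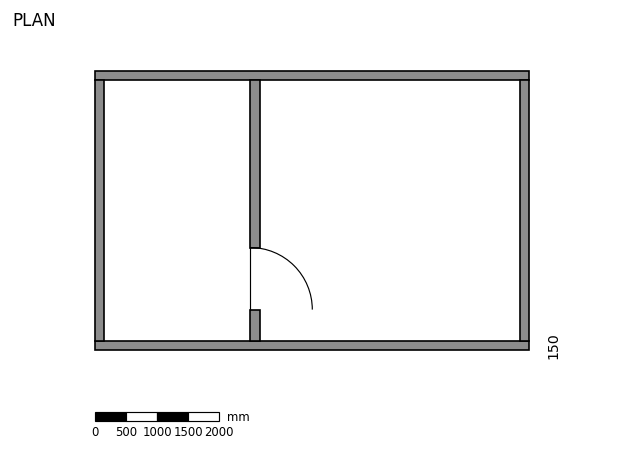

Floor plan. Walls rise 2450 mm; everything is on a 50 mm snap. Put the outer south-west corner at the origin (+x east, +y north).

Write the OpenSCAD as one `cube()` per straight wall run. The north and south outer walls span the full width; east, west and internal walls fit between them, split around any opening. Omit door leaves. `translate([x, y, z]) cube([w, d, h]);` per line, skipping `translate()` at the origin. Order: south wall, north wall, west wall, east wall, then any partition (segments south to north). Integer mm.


cube([7000, 150, 2450]);
translate([0, 4350, 0]) cube([7000, 150, 2450]);
translate([0, 150, 0]) cube([150, 4200, 2450]);
translate([6850, 150, 0]) cube([150, 4200, 2450]);
translate([2500, 150, 0]) cube([150, 500, 2450]);
translate([2500, 1650, 0]) cube([150, 2700, 2450]);


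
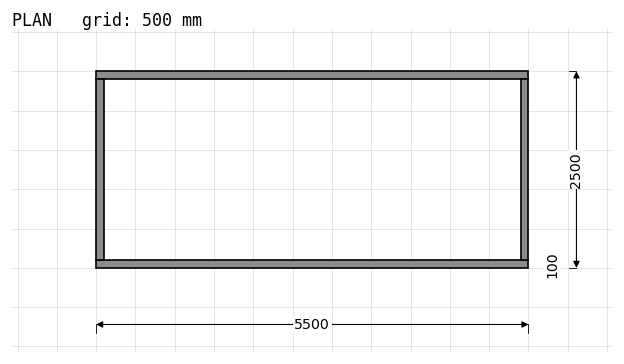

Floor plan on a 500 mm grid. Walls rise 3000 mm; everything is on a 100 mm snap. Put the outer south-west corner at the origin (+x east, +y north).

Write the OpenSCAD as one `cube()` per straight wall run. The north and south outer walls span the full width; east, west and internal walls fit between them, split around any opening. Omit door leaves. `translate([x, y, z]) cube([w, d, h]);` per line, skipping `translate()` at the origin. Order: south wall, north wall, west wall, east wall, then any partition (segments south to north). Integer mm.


cube([5500, 100, 3000]);
translate([0, 2400, 0]) cube([5500, 100, 3000]);
translate([0, 100, 0]) cube([100, 2300, 3000]);
translate([5400, 100, 0]) cube([100, 2300, 3000]);
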